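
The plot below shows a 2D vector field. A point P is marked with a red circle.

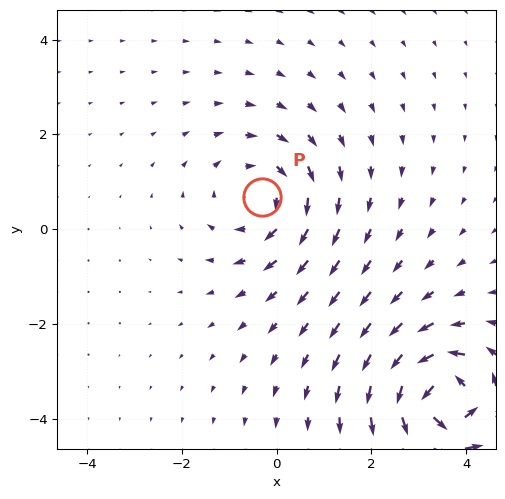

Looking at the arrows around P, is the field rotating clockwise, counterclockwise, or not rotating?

Near P at (-0.3, 0.7) the arrows circulate clockwise. The curl (z-component) there is about -3; negative curl means clockwise rotation.

clockwise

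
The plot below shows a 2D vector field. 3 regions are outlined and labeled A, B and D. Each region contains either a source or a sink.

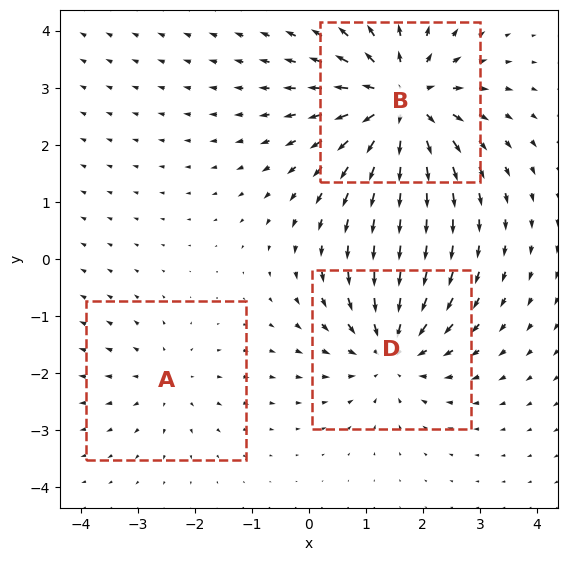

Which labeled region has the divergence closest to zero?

Divergence at each region's feature centre — A: about +2, B: about +5, D: about -4. Region A is closest to zero.

A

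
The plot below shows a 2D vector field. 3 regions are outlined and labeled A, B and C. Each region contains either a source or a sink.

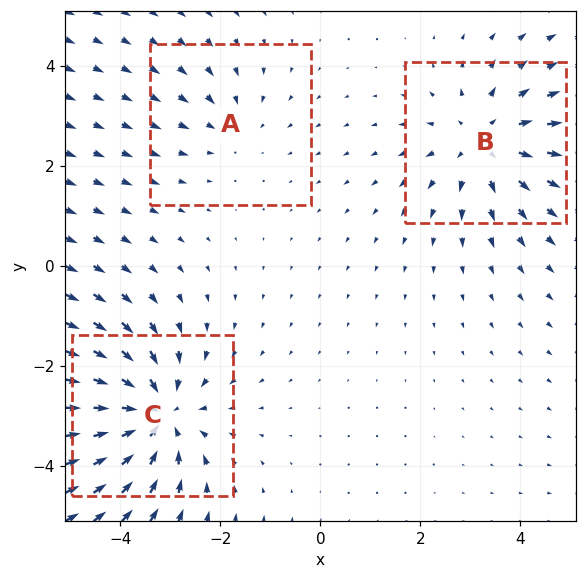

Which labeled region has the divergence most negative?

C

Divergence at each region's feature centre — A: about -2, B: about +3, C: about -4. Region C is most negative.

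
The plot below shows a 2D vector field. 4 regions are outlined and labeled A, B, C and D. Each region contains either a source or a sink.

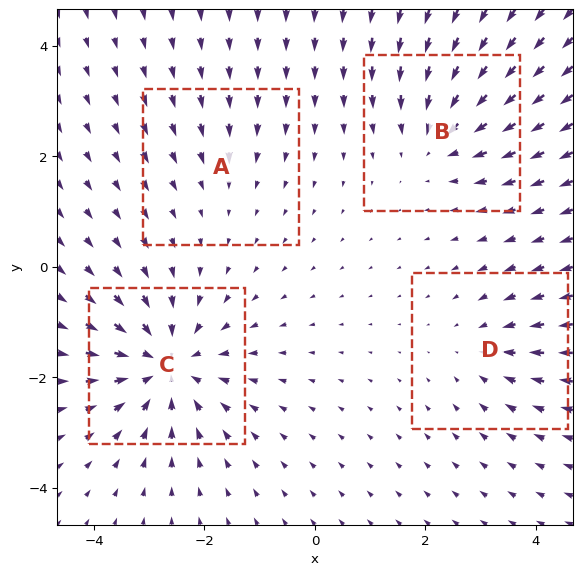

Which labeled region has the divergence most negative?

C

Divergence at each region's feature centre — A: about -2, B: about -4, C: about -7, D: about -3. Region C is most negative.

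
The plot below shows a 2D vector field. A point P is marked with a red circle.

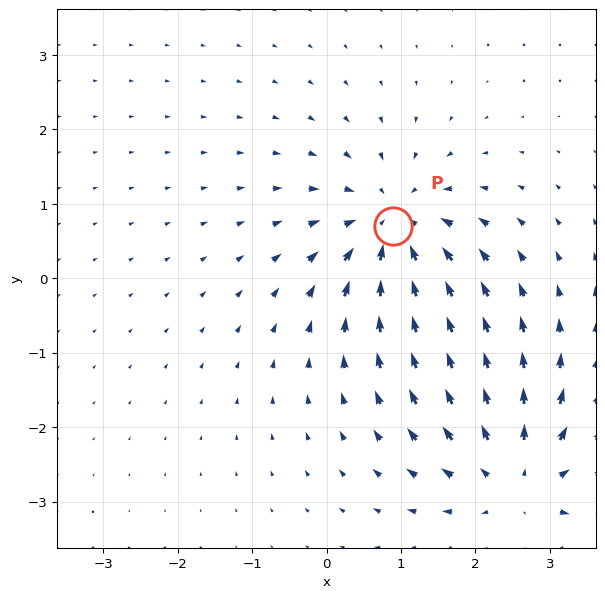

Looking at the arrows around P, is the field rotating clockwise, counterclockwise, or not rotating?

not rotating

Near P at (0.9, 0.7) the arrows show no circulation. The curl there is ≈0.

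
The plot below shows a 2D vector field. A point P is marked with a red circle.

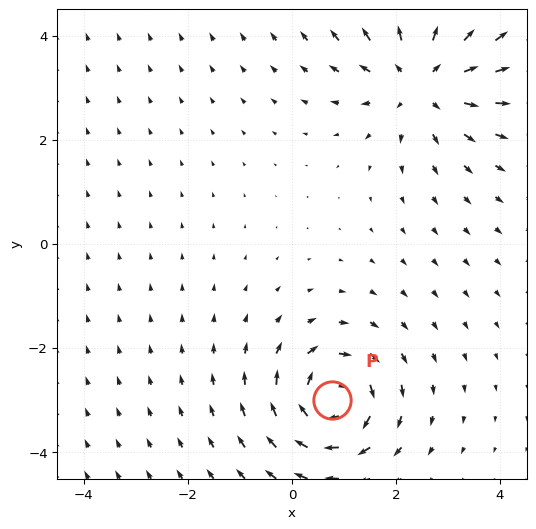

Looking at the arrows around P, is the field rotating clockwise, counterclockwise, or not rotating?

Near P at (0.8, -3.0) the arrows circulate clockwise. The curl (z-component) there is about -4; negative curl means clockwise rotation.

clockwise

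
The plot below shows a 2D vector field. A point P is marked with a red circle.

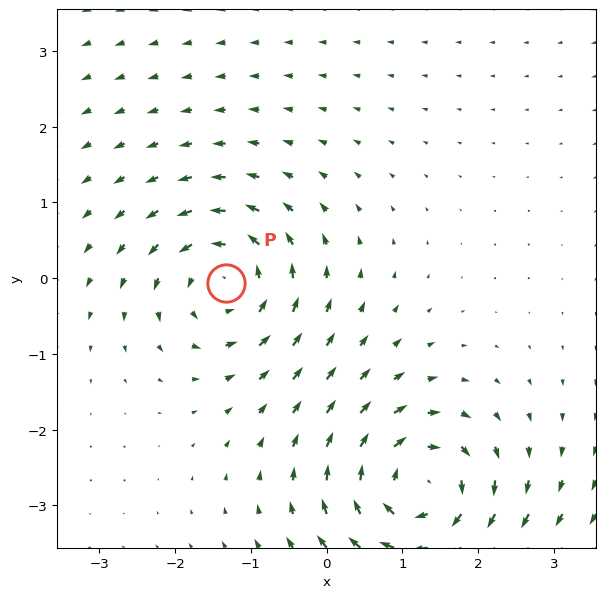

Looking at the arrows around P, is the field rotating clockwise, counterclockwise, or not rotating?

Near P at (-1.3, -0.1) the arrows circulate counterclockwise. The curl (z-component) there is about +4; positive curl means counterclockwise rotation.

counterclockwise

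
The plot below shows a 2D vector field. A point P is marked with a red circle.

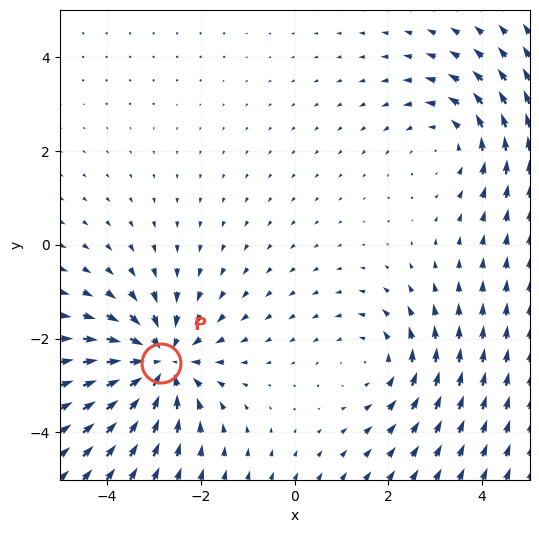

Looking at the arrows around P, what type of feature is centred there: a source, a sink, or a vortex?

sink

At P (-2.9, -2.5) the arrows converge inward. Divergence about -4, curl ≈0 — negative divergence with near-zero curl is a sink.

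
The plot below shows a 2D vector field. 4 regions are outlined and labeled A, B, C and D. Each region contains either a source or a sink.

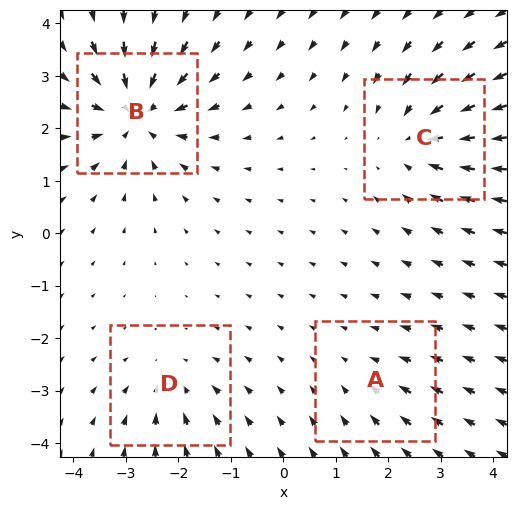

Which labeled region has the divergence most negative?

B

Divergence at each region's feature centre — A: about -2, B: about -7, C: about -5, D: about -3. Region B is most negative.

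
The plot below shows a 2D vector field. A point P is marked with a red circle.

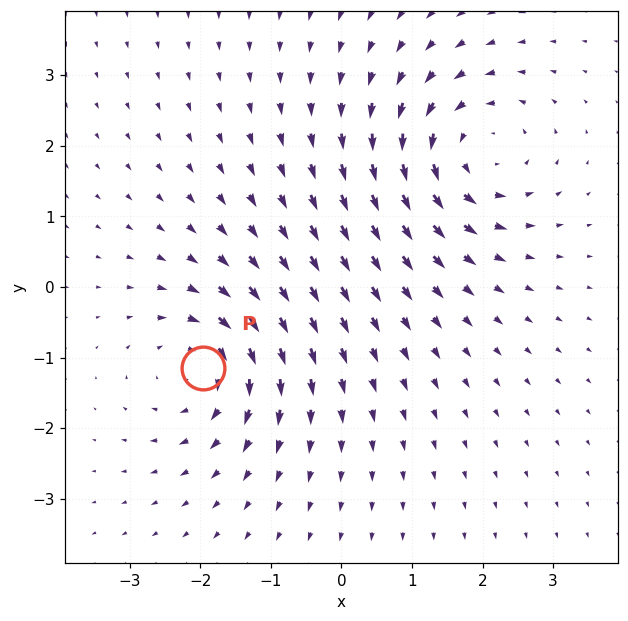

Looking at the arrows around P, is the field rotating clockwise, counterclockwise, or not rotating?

Near P at (-2.0, -1.2) the arrows circulate clockwise. The curl (z-component) there is about -3; negative curl means clockwise rotation.

clockwise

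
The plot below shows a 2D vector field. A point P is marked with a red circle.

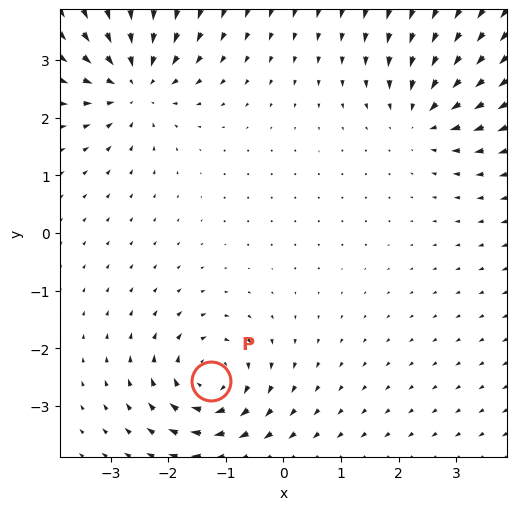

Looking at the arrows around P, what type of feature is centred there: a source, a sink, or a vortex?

At P (-1.3, -2.6) the arrows circulate clockwise. Divergence ≈0, curl about -5 — near-zero divergence with nonzero curl is a vortex.

vortex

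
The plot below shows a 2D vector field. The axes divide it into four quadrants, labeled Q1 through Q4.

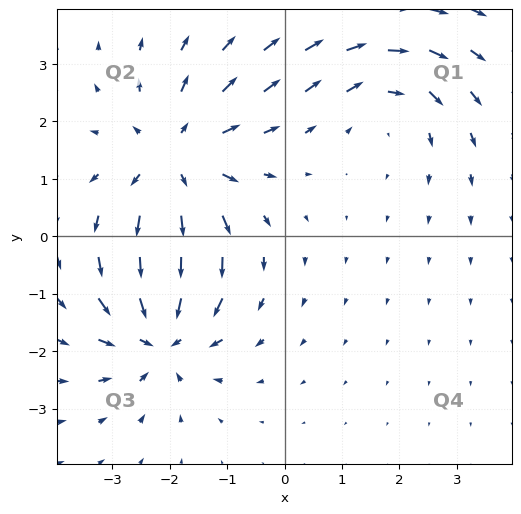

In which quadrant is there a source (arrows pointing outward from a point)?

Q2

The source sits at approximately (-1.9, 1.3), which lies in quadrant Q2. The divergence there is about +3, positive as expected for a source.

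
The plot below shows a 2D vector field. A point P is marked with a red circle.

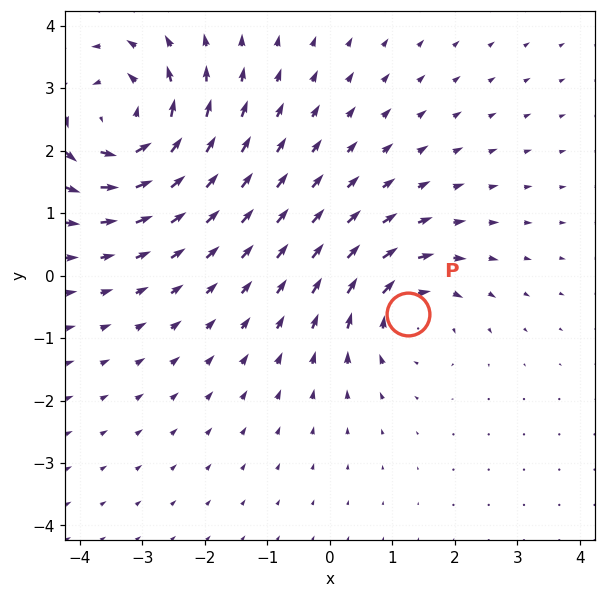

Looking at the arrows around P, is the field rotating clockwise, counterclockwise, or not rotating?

clockwise

Near P at (1.2, -0.6) the arrows circulate clockwise. The curl (z-component) there is about -4; negative curl means clockwise rotation.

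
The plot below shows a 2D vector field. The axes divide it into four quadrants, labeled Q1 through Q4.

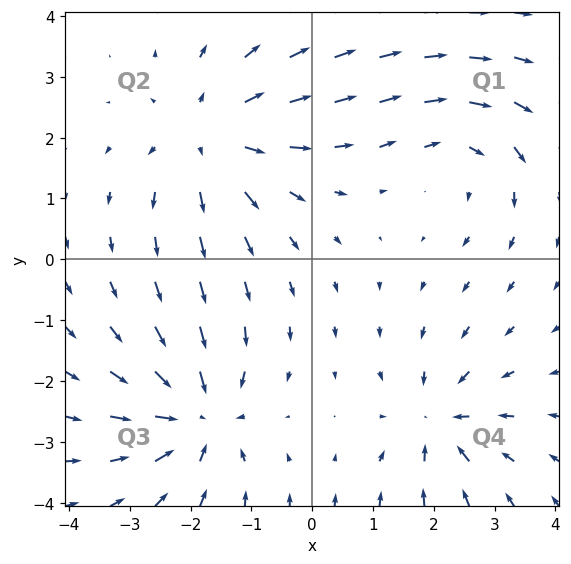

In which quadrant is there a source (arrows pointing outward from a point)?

Q2

The source sits at approximately (-1.7, 2.0), which lies in quadrant Q2. The divergence there is about +4, positive as expected for a source.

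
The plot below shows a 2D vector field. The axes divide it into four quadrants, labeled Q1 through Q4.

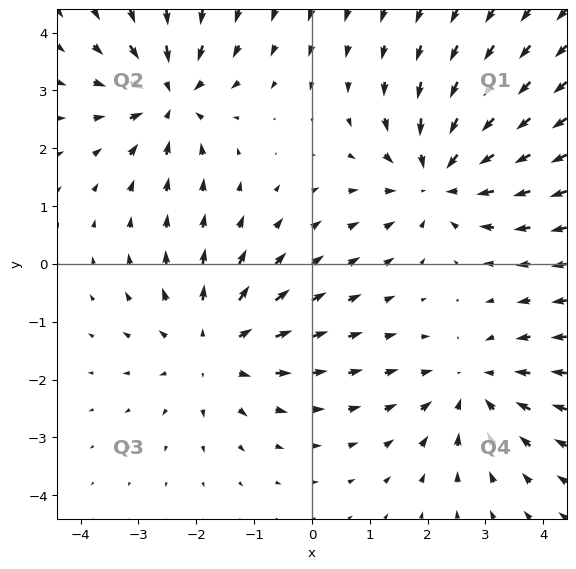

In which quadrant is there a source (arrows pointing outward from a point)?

Q3

The source sits at approximately (-1.7, -1.5), which lies in quadrant Q3. The divergence there is about +4, positive as expected for a source.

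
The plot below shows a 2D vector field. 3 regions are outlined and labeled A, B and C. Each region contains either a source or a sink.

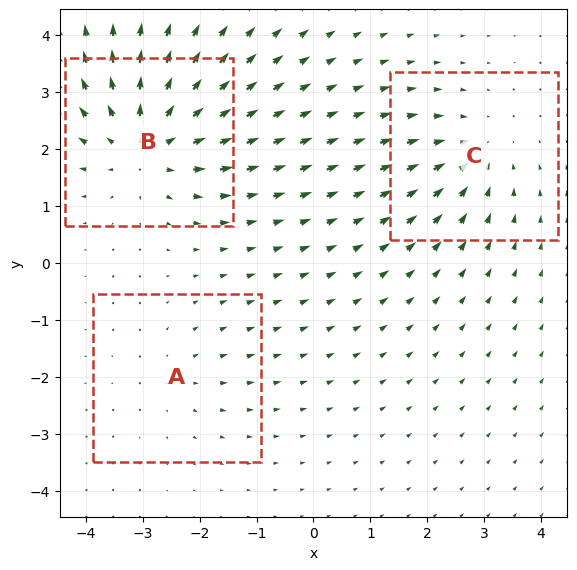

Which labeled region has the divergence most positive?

Divergence at each region's feature centre — A: about +2, B: about +4, C: about -3. Region B is most positive.

B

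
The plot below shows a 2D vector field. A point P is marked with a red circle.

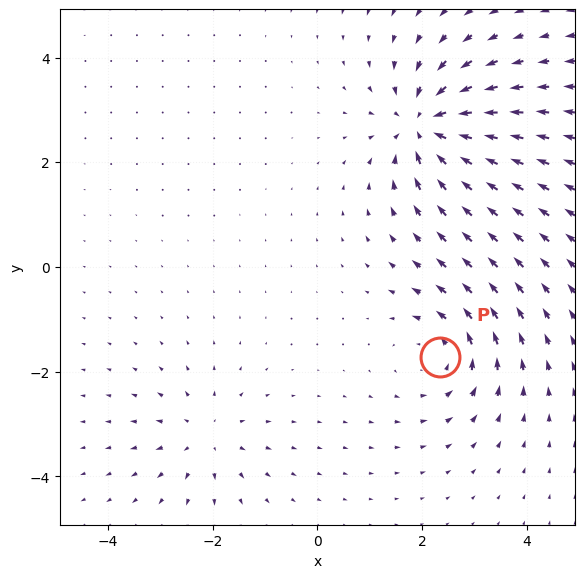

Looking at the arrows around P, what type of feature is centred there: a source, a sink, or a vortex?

At P (2.3, -1.7) the arrows circulate counterclockwise. Divergence ≈0, curl about +4 — near-zero divergence with nonzero curl is a vortex.

vortex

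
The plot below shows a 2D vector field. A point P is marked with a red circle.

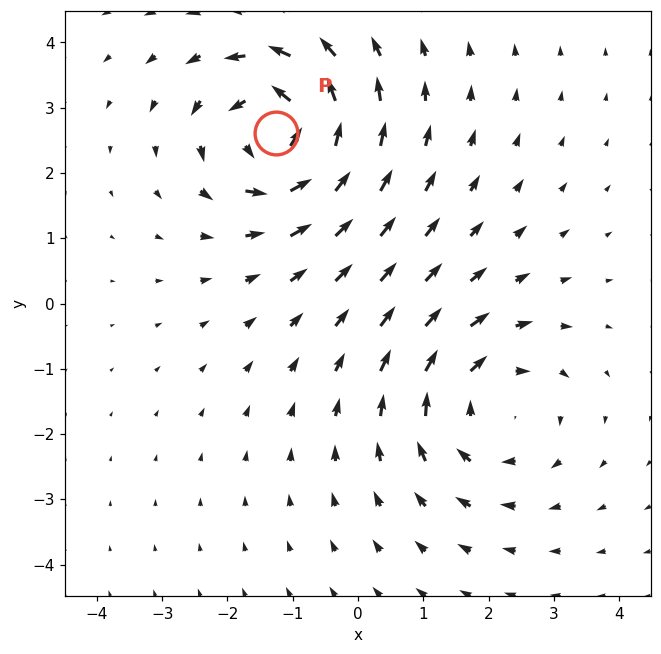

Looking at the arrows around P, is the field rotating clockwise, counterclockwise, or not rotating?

counterclockwise

Near P at (-1.3, 2.6) the arrows circulate counterclockwise. The curl (z-component) there is about +5; positive curl means counterclockwise rotation.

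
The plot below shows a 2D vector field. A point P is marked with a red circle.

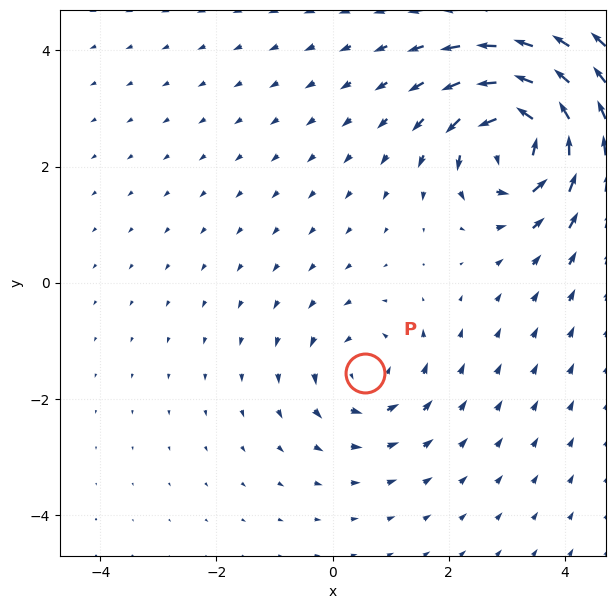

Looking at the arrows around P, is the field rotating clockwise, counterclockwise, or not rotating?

Near P at (0.6, -1.6) the arrows circulate counterclockwise. The curl (z-component) there is about +3; positive curl means counterclockwise rotation.

counterclockwise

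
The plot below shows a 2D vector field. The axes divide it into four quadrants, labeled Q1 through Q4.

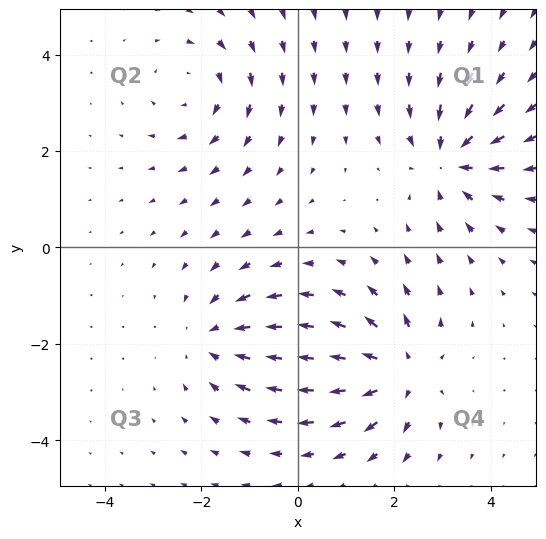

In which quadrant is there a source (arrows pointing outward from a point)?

The source sits at approximately (2.1, -2.6), which lies in quadrant Q4. The divergence there is about +5, positive as expected for a source.

Q4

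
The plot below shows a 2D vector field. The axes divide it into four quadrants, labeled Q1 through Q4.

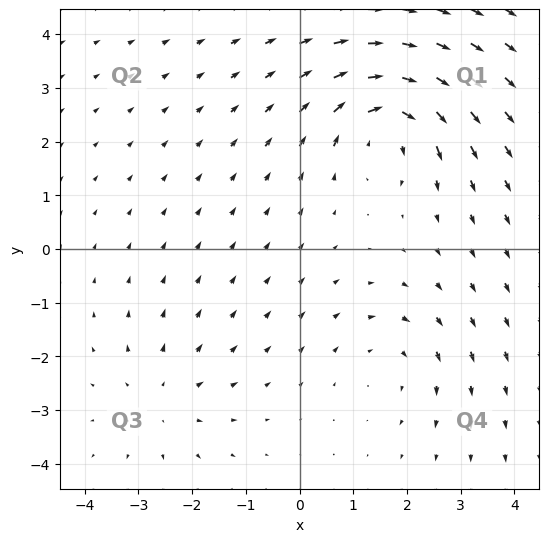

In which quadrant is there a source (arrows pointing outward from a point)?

The source sits at approximately (-2.6, -2.8), which lies in quadrant Q3. The divergence there is about +2, positive as expected for a source.

Q3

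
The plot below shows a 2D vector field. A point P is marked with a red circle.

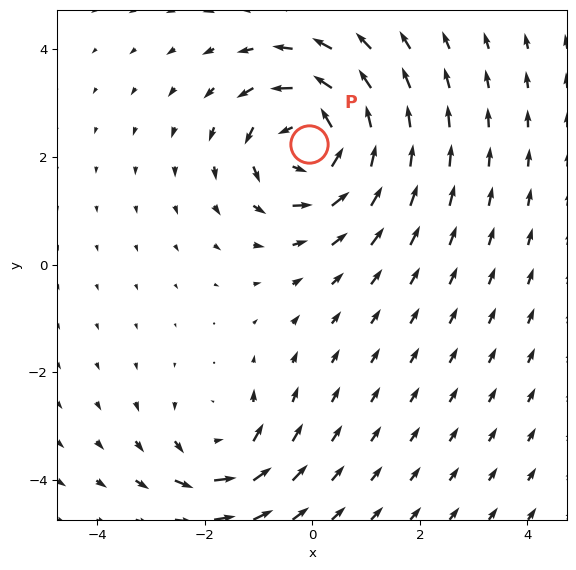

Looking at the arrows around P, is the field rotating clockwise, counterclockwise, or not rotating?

counterclockwise

Near P at (-0.1, 2.2) the arrows circulate counterclockwise. The curl (z-component) there is about +6; positive curl means counterclockwise rotation.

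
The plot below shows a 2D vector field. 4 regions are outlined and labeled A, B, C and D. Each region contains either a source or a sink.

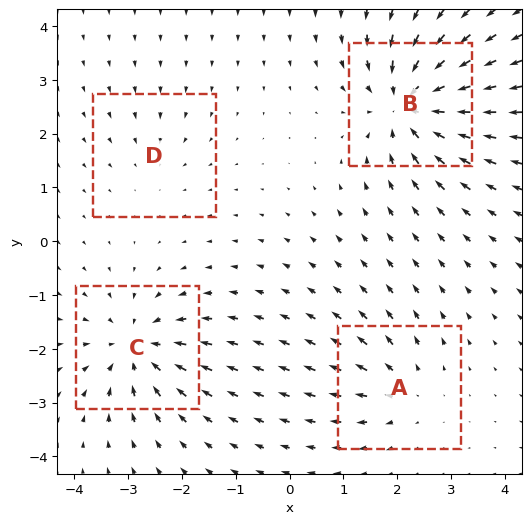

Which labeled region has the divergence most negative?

Divergence at each region's feature centre — A: about +4, B: about -8, C: about -6, D: about -2. Region B is most negative.

B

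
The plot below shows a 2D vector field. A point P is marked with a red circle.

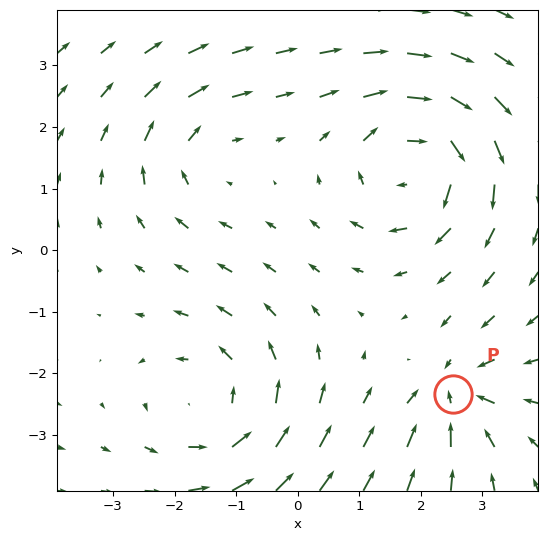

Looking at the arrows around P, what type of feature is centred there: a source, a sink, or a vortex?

At P (2.5, -2.3) the arrows converge inward. Divergence about -5, curl ≈0 — negative divergence with near-zero curl is a sink.

sink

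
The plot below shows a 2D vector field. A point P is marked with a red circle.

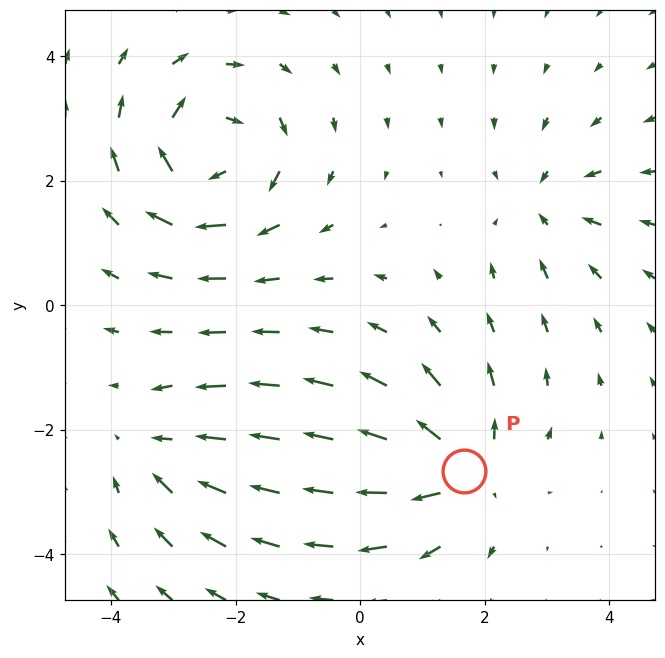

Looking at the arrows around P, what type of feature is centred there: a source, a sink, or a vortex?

source

At P (1.7, -2.7) the arrows spread outward. Divergence about +5, curl ≈0 — positive divergence with near-zero curl is a source.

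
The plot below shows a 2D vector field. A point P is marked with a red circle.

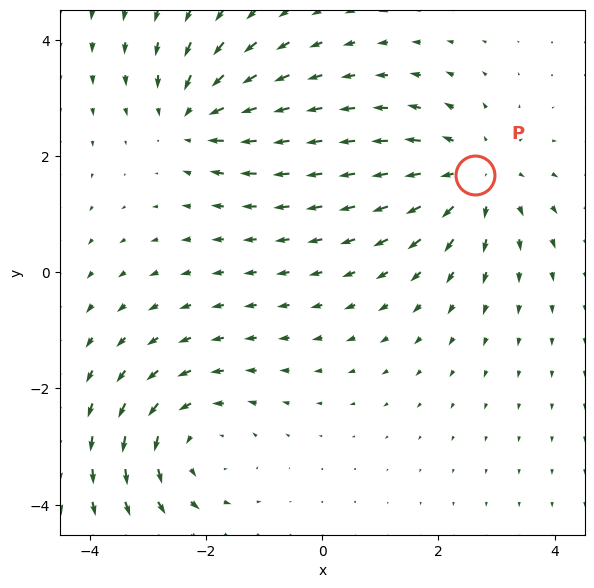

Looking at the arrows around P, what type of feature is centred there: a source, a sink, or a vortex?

source

At P (2.6, 1.7) the arrows spread outward. Divergence about +4, curl ≈0 — positive divergence with near-zero curl is a source.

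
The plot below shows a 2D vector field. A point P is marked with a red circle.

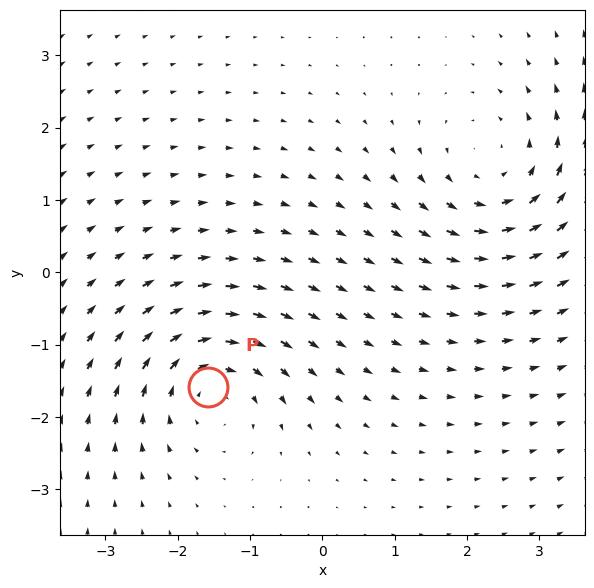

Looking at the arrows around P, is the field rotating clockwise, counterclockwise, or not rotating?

clockwise

Near P at (-1.6, -1.6) the arrows circulate clockwise. The curl (z-component) there is about -4; negative curl means clockwise rotation.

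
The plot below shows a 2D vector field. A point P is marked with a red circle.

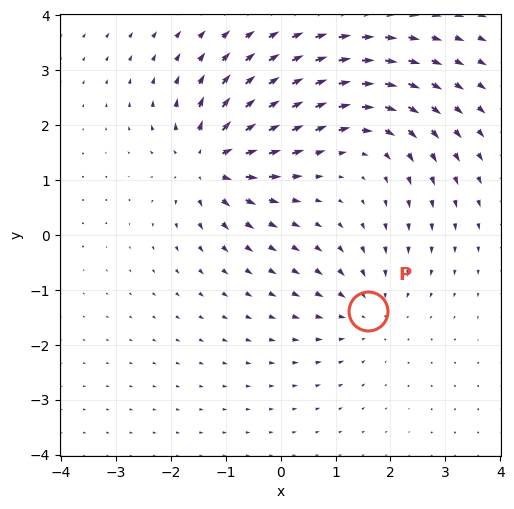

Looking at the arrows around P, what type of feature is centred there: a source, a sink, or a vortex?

At P (1.6, -1.4) the arrows converge inward. Divergence about -3, curl ≈0 — negative divergence with near-zero curl is a sink.

sink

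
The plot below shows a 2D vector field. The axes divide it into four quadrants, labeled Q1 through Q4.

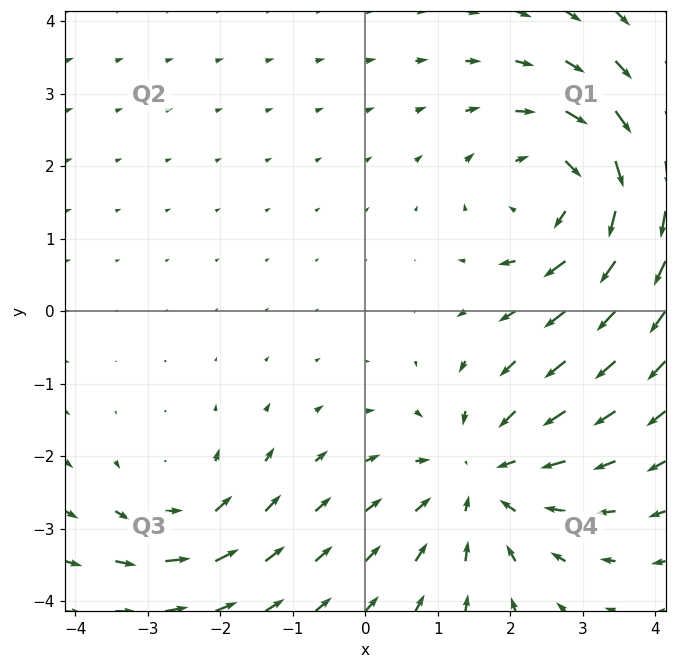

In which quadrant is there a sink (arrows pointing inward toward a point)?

Q4

The sink sits at approximately (1.6, -2.3), which lies in quadrant Q4. The divergence there is about -4, negative as expected for a sink.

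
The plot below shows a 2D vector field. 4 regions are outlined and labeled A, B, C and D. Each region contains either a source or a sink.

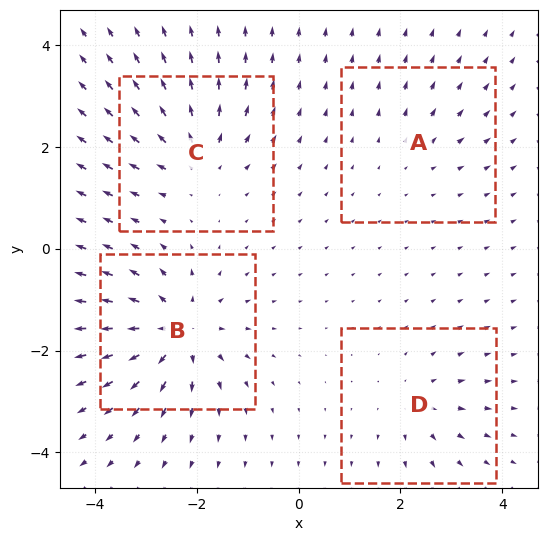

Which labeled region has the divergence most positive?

Divergence at each region's feature centre — A: about +2, B: about +8, C: about +5, D: about +4. Region B is most positive.

B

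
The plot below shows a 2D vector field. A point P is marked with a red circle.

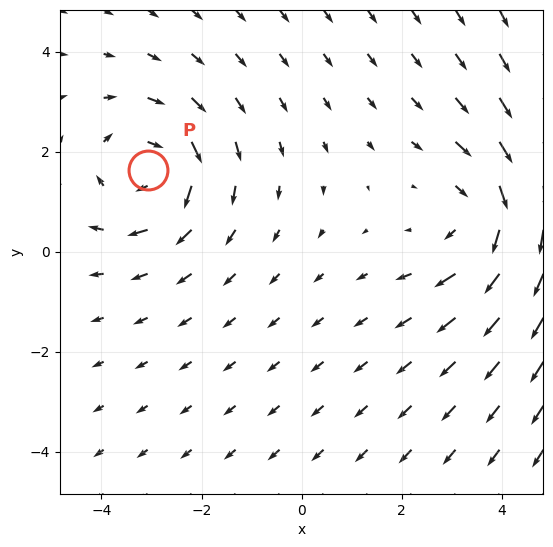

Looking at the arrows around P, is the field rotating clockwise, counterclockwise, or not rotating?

Near P at (-3.1, 1.6) the arrows circulate clockwise. The curl (z-component) there is about -3; negative curl means clockwise rotation.

clockwise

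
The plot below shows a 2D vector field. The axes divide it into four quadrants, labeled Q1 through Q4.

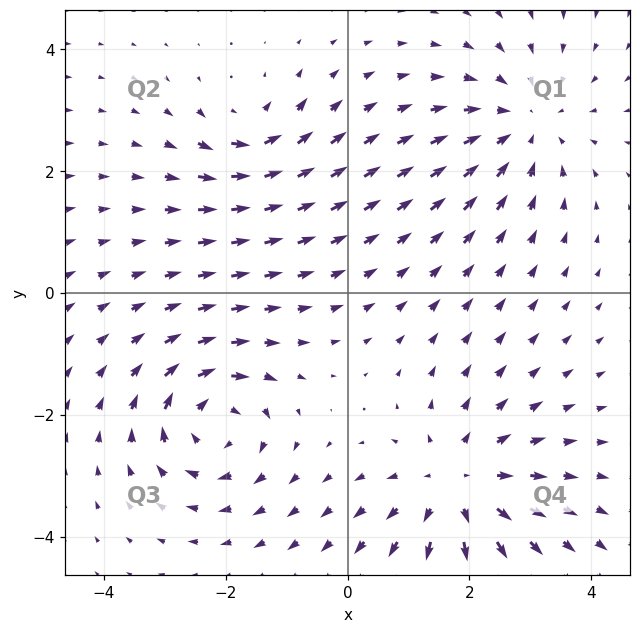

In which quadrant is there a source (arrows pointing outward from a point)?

The source sits at approximately (1.8, -3.1), which lies in quadrant Q4. The divergence there is about +4, positive as expected for a source.

Q4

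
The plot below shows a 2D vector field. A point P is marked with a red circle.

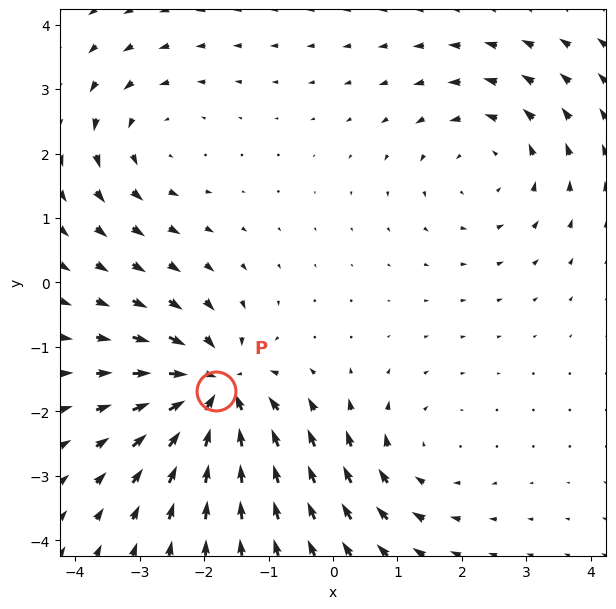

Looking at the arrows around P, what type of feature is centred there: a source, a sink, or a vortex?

At P (-1.8, -1.7) the arrows converge inward. Divergence about -5, curl ≈0 — negative divergence with near-zero curl is a sink.

sink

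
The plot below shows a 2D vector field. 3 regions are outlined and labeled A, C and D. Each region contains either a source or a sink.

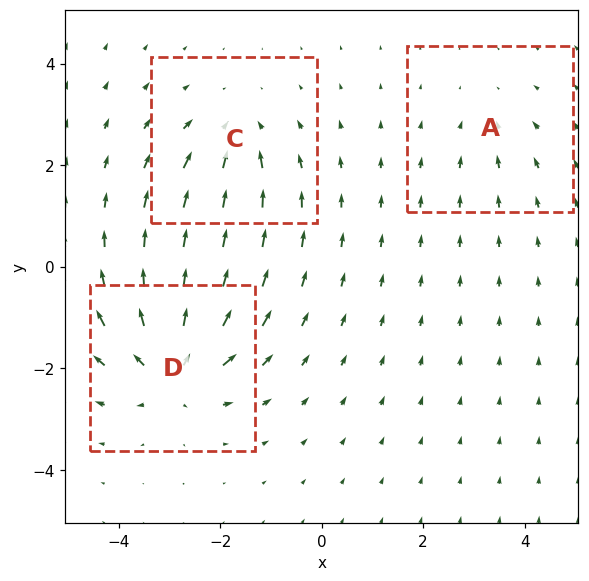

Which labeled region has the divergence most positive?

D

Divergence at each region's feature centre — A: about -2, C: about -4, D: about +6. Region D is most positive.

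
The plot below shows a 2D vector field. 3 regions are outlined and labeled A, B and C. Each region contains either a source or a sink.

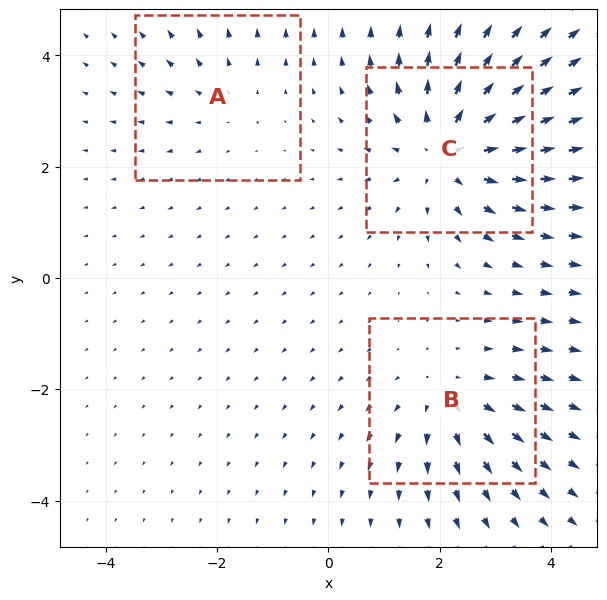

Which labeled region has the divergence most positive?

Divergence at each region's feature centre — A: about +2, B: about +3, C: about +4. Region C is most positive.

C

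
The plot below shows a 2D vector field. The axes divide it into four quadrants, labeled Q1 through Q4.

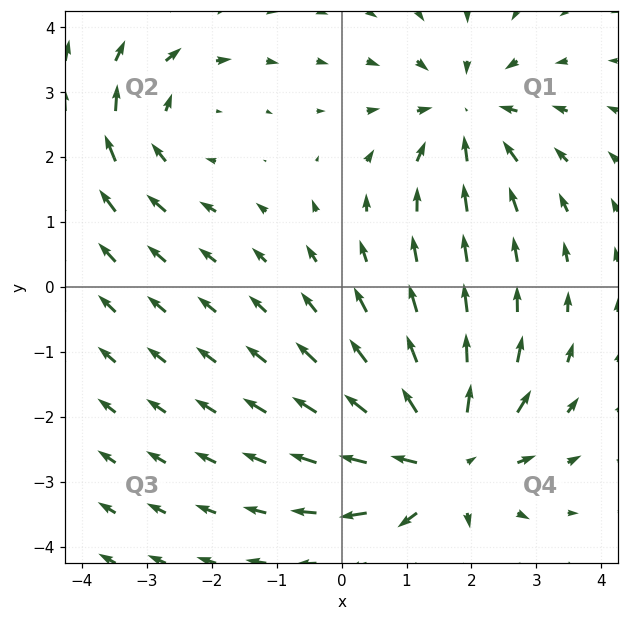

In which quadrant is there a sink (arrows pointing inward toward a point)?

Q1

The sink sits at approximately (1.9, 2.7), which lies in quadrant Q1. The divergence there is about -4, negative as expected for a sink.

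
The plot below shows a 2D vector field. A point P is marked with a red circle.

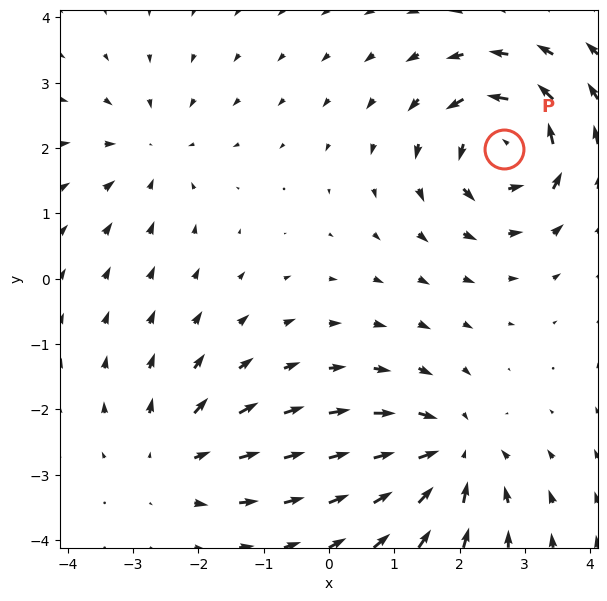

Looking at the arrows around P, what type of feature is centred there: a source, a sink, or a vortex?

At P (2.7, 2.0) the arrows circulate counterclockwise. Divergence ≈0, curl about +7 — near-zero divergence with nonzero curl is a vortex.

vortex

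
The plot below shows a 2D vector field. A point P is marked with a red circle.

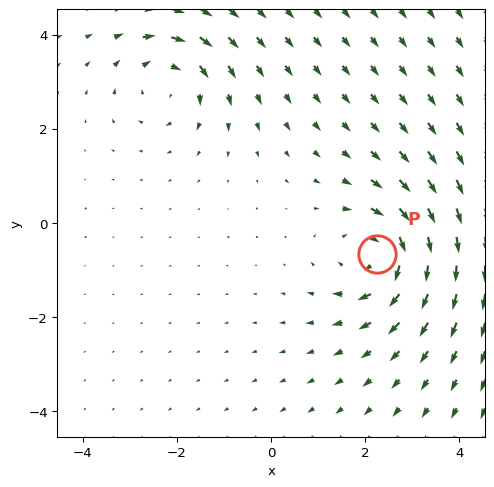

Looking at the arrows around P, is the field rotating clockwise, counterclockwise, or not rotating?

Near P at (2.3, -0.7) the arrows circulate clockwise. The curl (z-component) there is about -5; negative curl means clockwise rotation.

clockwise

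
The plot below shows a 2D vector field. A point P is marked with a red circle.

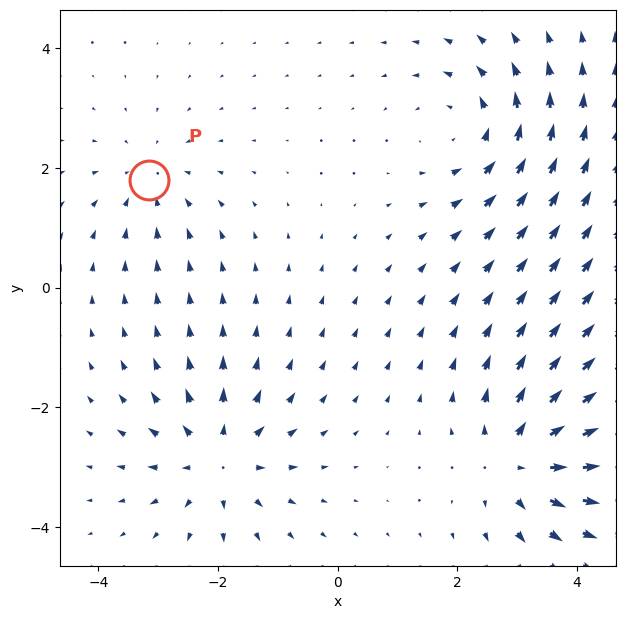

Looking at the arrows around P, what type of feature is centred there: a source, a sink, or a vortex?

At P (-3.2, 1.8) the arrows converge inward. Divergence about -3, curl ≈0 — negative divergence with near-zero curl is a sink.

sink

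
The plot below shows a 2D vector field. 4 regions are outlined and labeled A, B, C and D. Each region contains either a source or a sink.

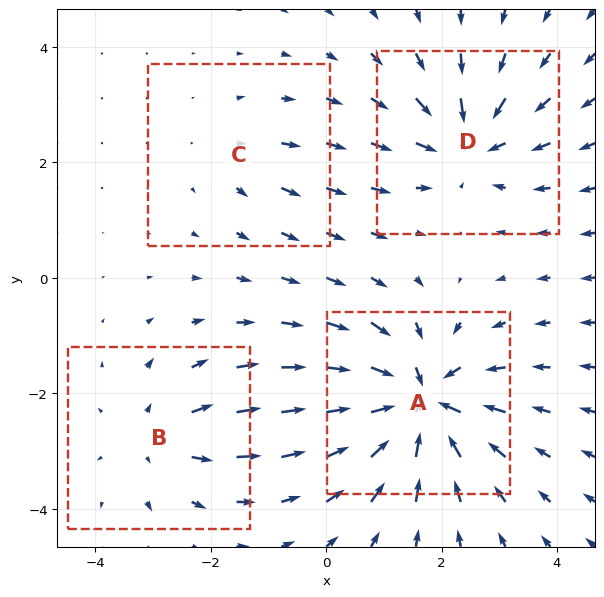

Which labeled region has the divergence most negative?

A

Divergence at each region's feature centre — A: about -8, B: about +4, C: about +2, D: about -5. Region A is most negative.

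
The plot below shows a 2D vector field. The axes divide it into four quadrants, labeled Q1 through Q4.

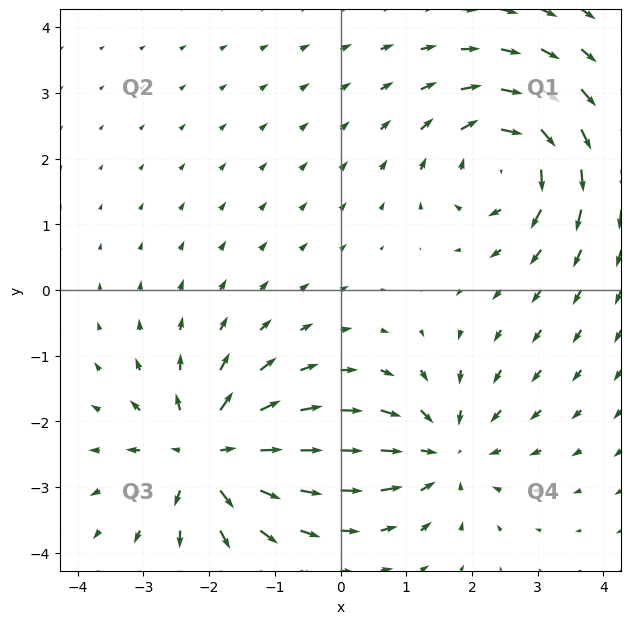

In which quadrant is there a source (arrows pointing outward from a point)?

Q3

The source sits at approximately (-2.0, -2.5), which lies in quadrant Q3. The divergence there is about +6, positive as expected for a source.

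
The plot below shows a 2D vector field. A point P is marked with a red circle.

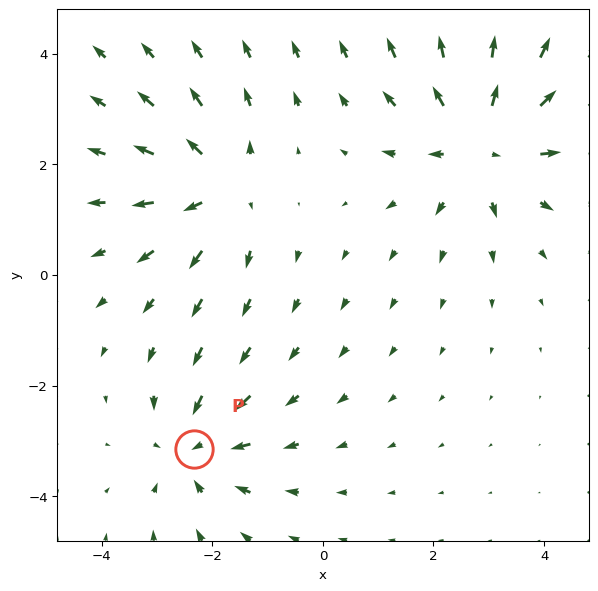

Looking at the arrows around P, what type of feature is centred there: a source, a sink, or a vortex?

At P (-2.3, -3.2) the arrows converge inward. Divergence about -4, curl ≈0 — negative divergence with near-zero curl is a sink.

sink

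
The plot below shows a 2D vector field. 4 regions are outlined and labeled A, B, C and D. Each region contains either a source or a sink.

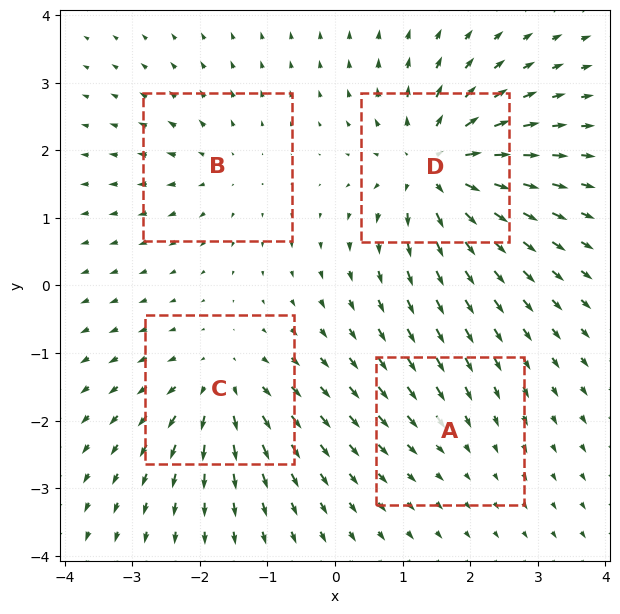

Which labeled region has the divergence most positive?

D

Divergence at each region's feature centre — A: about -2, B: about +4, C: about +5, D: about +8. Region D is most positive.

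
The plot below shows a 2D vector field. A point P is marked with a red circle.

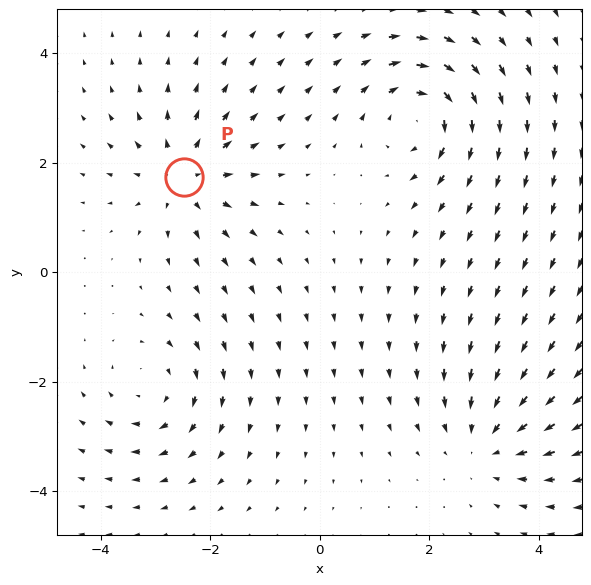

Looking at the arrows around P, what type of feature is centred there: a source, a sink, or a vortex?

source

At P (-2.5, 1.7) the arrows spread outward. Divergence about +4, curl ≈0 — positive divergence with near-zero curl is a source.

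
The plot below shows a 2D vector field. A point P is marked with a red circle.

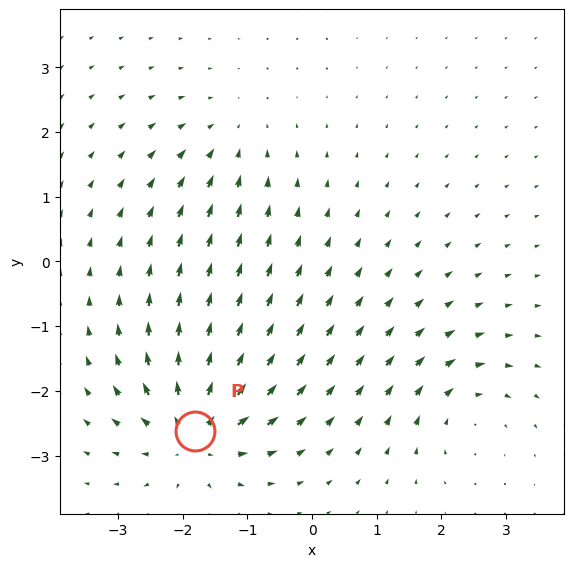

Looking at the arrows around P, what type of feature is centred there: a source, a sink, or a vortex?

source

At P (-1.8, -2.6) the arrows spread outward. Divergence about +6, curl ≈0 — positive divergence with near-zero curl is a source.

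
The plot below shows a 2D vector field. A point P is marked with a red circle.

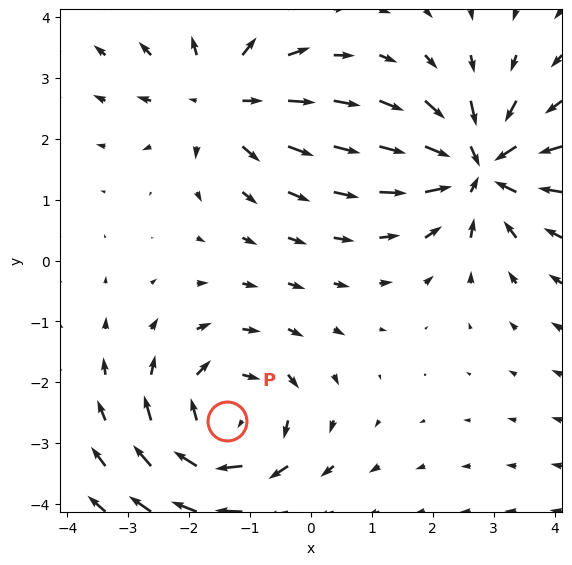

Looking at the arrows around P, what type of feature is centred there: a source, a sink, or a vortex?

vortex

At P (-1.4, -2.6) the arrows circulate clockwise. Divergence ≈0, curl about -5 — near-zero divergence with nonzero curl is a vortex.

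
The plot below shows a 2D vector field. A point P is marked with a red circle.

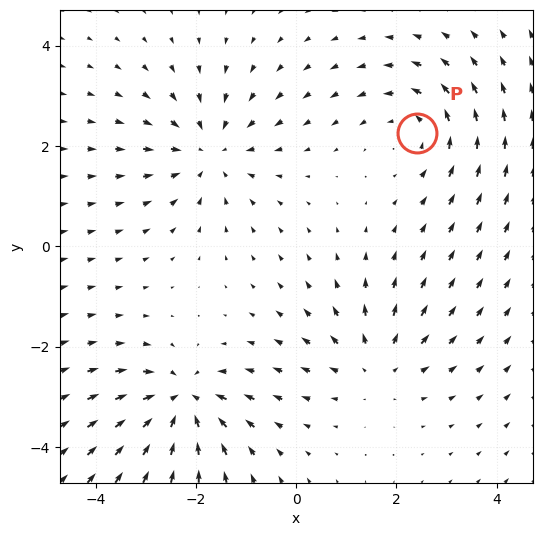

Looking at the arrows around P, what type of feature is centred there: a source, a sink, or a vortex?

At P (2.4, 2.3) the arrows circulate counterclockwise. Divergence ≈0, curl about +3 — near-zero divergence with nonzero curl is a vortex.

vortex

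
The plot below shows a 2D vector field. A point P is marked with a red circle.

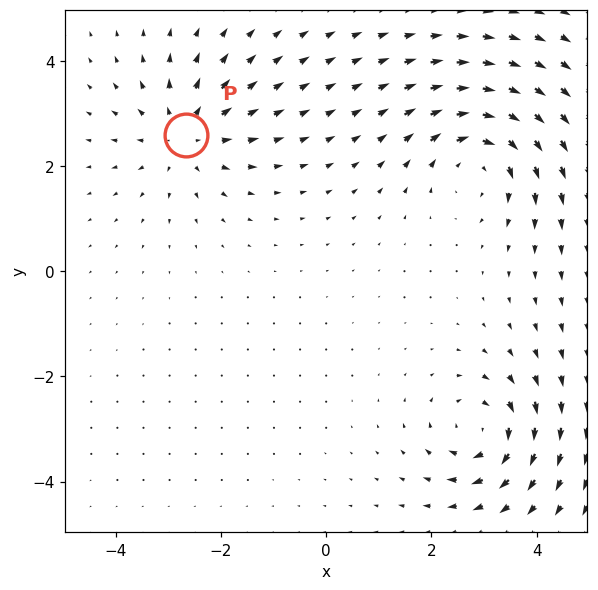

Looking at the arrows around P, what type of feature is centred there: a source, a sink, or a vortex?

source

At P (-2.7, 2.6) the arrows spread outward. Divergence about +4, curl ≈0 — positive divergence with near-zero curl is a source.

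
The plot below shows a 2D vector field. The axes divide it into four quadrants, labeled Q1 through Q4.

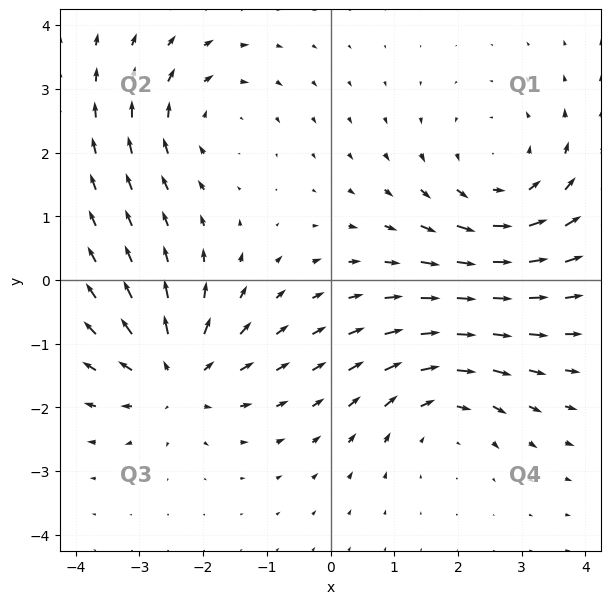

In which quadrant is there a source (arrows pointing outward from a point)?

Q3

The source sits at approximately (-2.4, -1.5), which lies in quadrant Q3. The divergence there is about +5, positive as expected for a source.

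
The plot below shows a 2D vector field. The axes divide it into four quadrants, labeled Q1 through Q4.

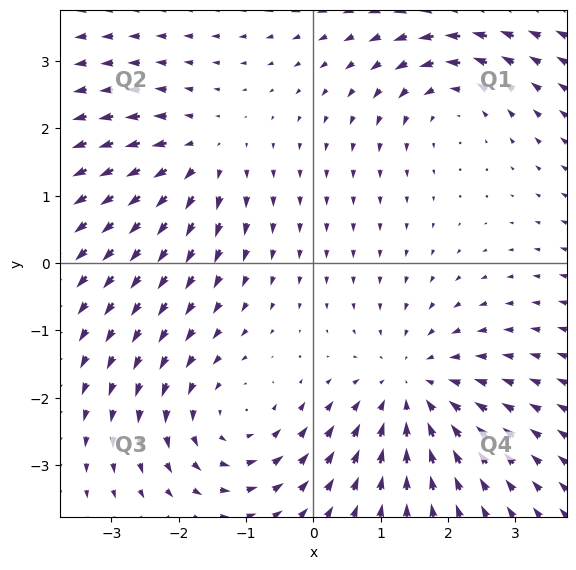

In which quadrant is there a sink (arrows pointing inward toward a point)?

The sink sits at approximately (1.5, -1.9), which lies in quadrant Q4. The divergence there is about -3, negative as expected for a sink.

Q4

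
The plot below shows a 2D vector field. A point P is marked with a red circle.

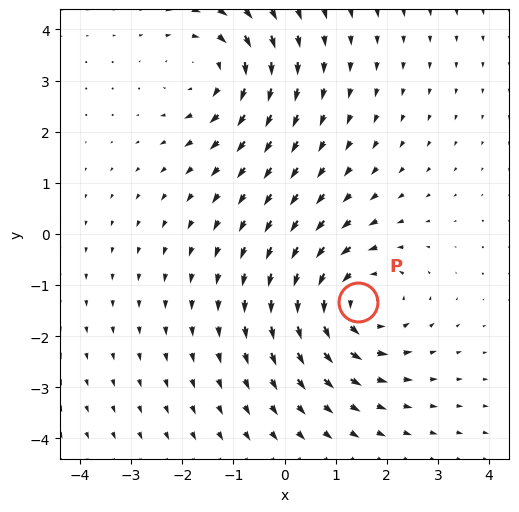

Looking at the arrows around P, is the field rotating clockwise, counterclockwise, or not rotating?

Near P at (1.4, -1.3) the arrows circulate counterclockwise. The curl (z-component) there is about +5; positive curl means counterclockwise rotation.

counterclockwise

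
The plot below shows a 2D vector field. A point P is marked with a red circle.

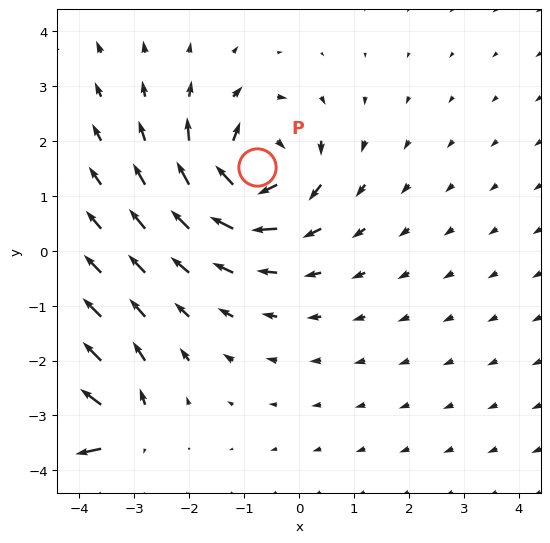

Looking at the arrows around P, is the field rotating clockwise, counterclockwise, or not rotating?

Near P at (-0.8, 1.5) the arrows circulate clockwise. The curl (z-component) there is about -5; negative curl means clockwise rotation.

clockwise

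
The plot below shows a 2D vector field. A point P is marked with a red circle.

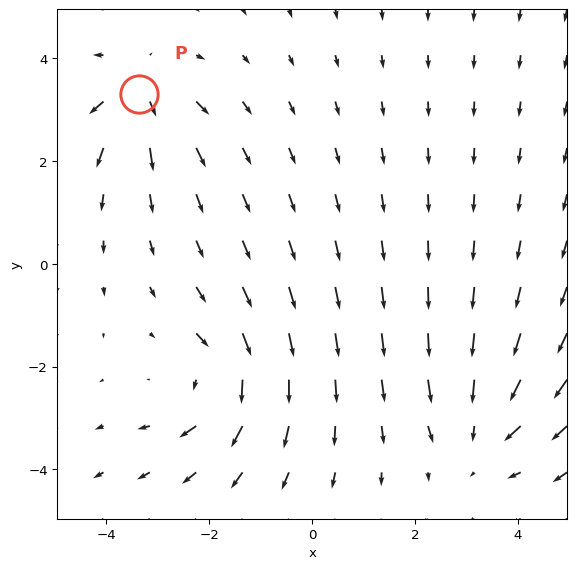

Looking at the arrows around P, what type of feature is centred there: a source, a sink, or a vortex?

source

At P (-3.4, 3.3) the arrows spread outward. Divergence about +4, curl ≈0 — positive divergence with near-zero curl is a source.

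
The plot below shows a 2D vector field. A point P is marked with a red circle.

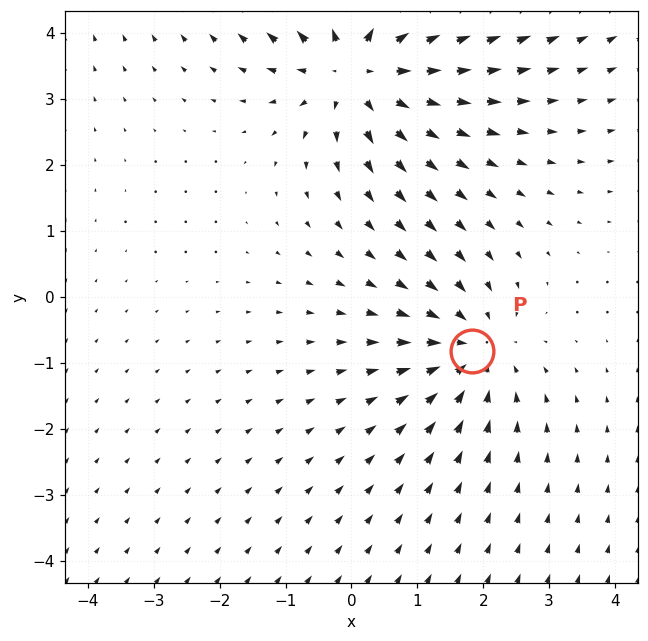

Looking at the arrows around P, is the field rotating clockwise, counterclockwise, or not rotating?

not rotating

Near P at (1.8, -0.8) the arrows show no circulation. The curl there is ≈0.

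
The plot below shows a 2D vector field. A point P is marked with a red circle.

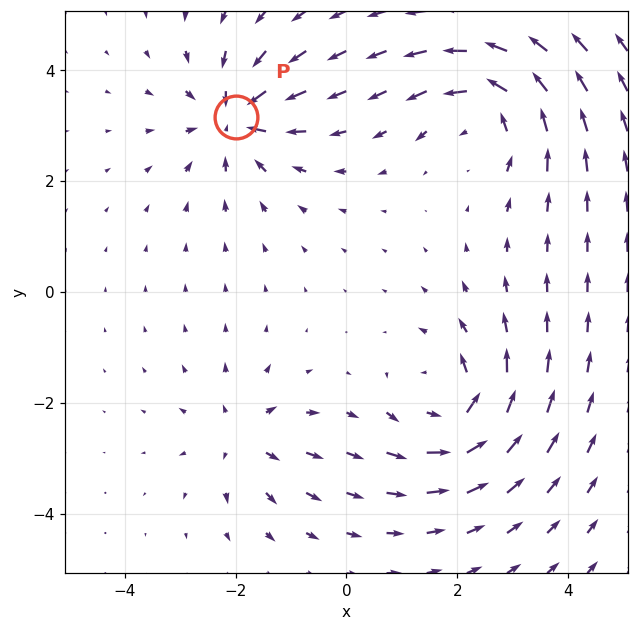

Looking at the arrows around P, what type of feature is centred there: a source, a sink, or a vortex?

At P (-2.0, 3.1) the arrows converge inward. Divergence about -5, curl ≈0 — negative divergence with near-zero curl is a sink.

sink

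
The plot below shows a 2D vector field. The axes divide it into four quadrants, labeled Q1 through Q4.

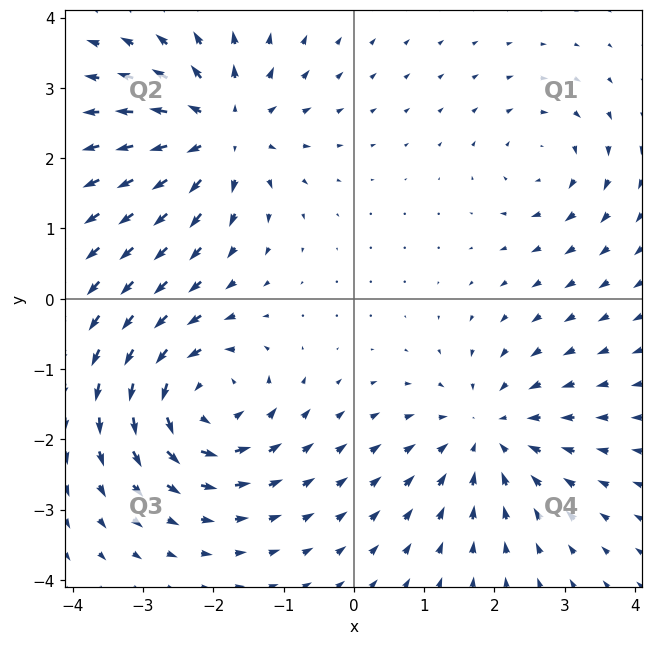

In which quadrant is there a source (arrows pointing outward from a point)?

The source sits at approximately (-1.9, 2.4), which lies in quadrant Q2. The divergence there is about +6, positive as expected for a source.

Q2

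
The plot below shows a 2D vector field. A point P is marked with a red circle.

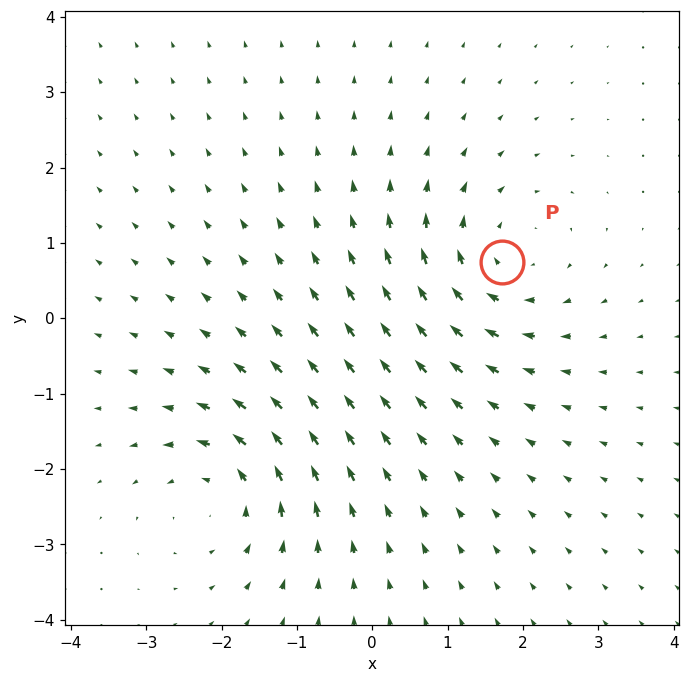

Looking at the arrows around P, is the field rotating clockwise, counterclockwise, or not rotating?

clockwise

Near P at (1.7, 0.7) the arrows circulate clockwise. The curl (z-component) there is about -4; negative curl means clockwise rotation.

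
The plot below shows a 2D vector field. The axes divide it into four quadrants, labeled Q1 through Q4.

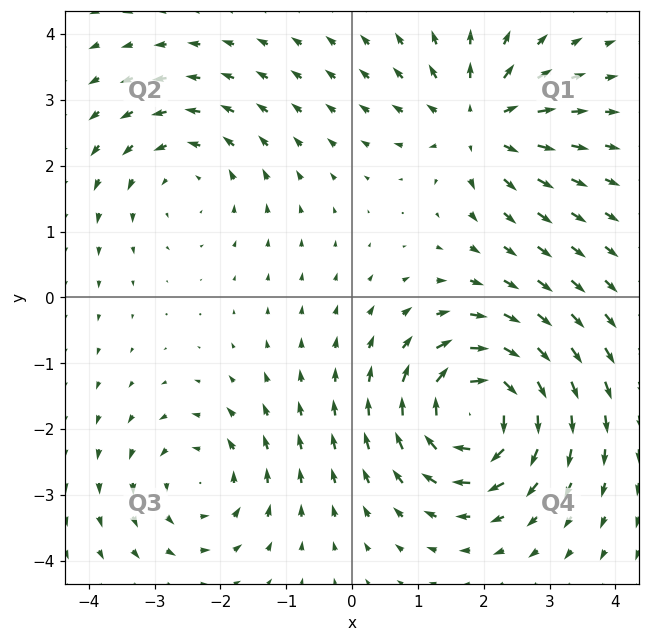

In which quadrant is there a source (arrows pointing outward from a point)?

Q1

The source sits at approximately (1.9, 2.7), which lies in quadrant Q1. The divergence there is about +4, positive as expected for a source.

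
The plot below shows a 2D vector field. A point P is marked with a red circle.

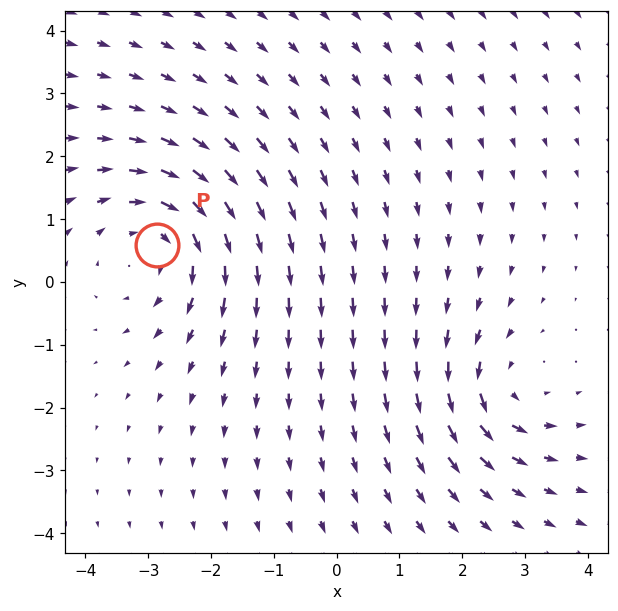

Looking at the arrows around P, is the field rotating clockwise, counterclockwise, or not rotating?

Near P at (-2.9, 0.6) the arrows circulate clockwise. The curl (z-component) there is about -4; negative curl means clockwise rotation.

clockwise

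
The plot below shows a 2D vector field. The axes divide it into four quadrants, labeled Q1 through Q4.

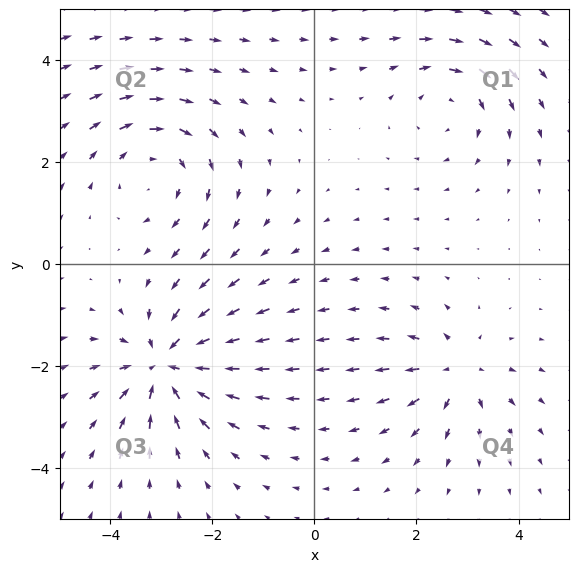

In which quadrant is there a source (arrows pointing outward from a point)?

Q4

The source sits at approximately (2.8, -2.1), which lies in quadrant Q4. The divergence there is about +4, positive as expected for a source.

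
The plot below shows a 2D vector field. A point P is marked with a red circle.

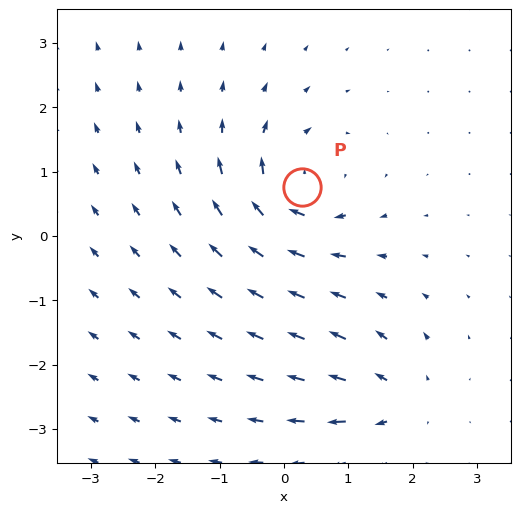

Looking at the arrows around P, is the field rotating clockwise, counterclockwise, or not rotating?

clockwise

Near P at (0.3, 0.8) the arrows circulate clockwise. The curl (z-component) there is about -4; negative curl means clockwise rotation.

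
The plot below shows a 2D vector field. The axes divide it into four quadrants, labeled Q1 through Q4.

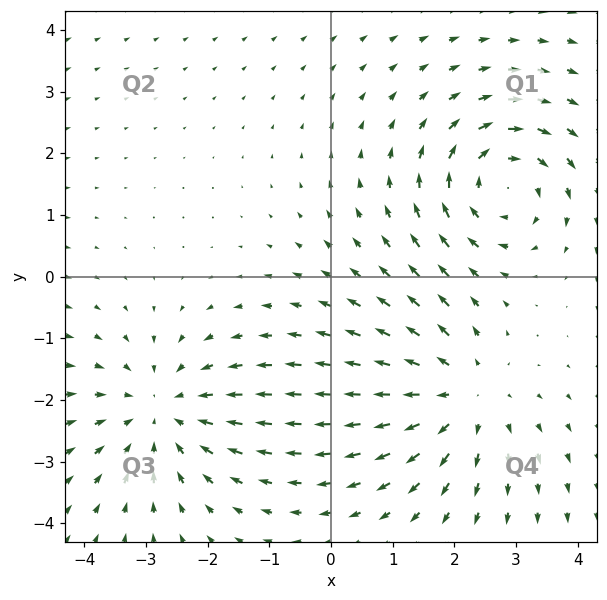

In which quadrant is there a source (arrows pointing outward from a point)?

The source sits at approximately (2.1, -1.9), which lies in quadrant Q4. The divergence there is about +4, positive as expected for a source.

Q4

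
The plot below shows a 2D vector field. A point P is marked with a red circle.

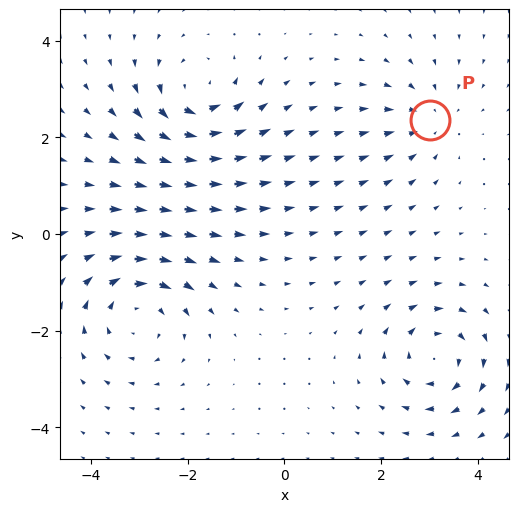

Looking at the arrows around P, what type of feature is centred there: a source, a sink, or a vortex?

sink

At P (3.0, 2.4) the arrows converge inward. Divergence about -3, curl ≈0 — negative divergence with near-zero curl is a sink.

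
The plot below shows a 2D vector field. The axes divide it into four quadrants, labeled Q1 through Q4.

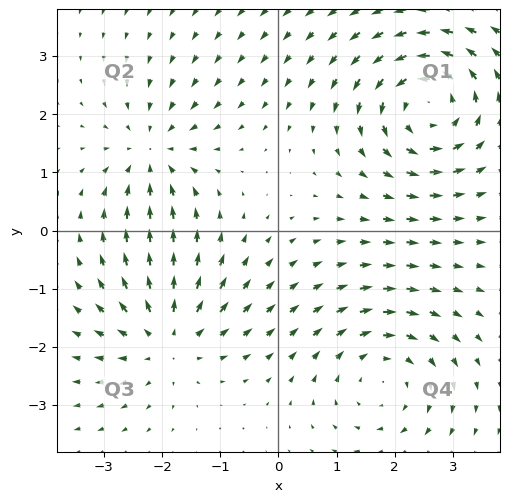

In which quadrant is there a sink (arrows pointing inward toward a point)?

The sink sits at approximately (-2.2, 1.3), which lies in quadrant Q2. The divergence there is about -3, negative as expected for a sink.

Q2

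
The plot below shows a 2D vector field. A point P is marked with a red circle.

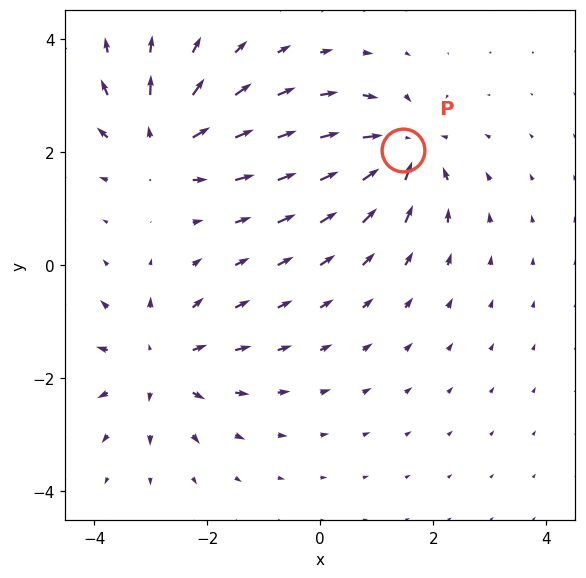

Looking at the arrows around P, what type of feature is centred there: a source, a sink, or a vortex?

At P (1.5, 2.0) the arrows converge inward. Divergence about -6, curl ≈0 — negative divergence with near-zero curl is a sink.

sink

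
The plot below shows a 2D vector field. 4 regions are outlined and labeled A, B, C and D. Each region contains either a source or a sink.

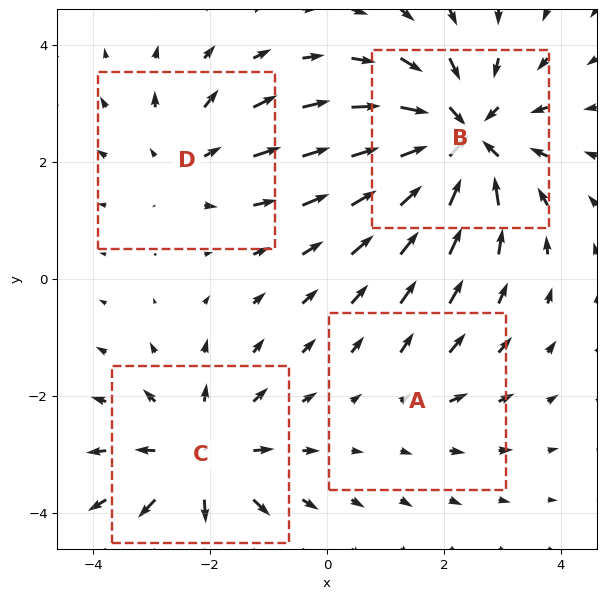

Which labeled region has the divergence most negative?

B

Divergence at each region's feature centre — A: about +2, B: about -6, C: about +4, D: about +3. Region B is most negative.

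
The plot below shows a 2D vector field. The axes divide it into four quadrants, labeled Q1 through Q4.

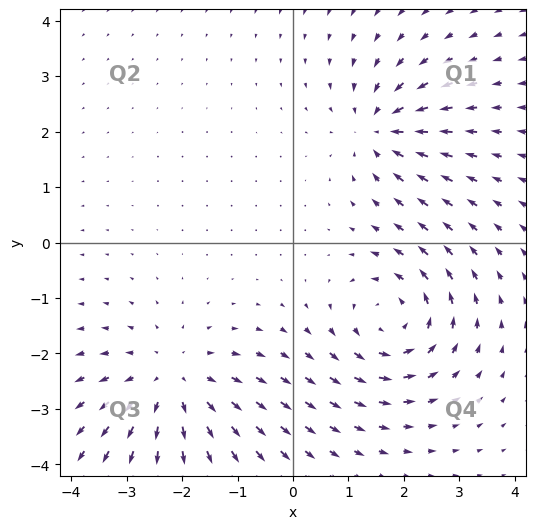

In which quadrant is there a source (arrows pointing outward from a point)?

Q3

The source sits at approximately (-2.2, -2.5), which lies in quadrant Q3. The divergence there is about +3, positive as expected for a source.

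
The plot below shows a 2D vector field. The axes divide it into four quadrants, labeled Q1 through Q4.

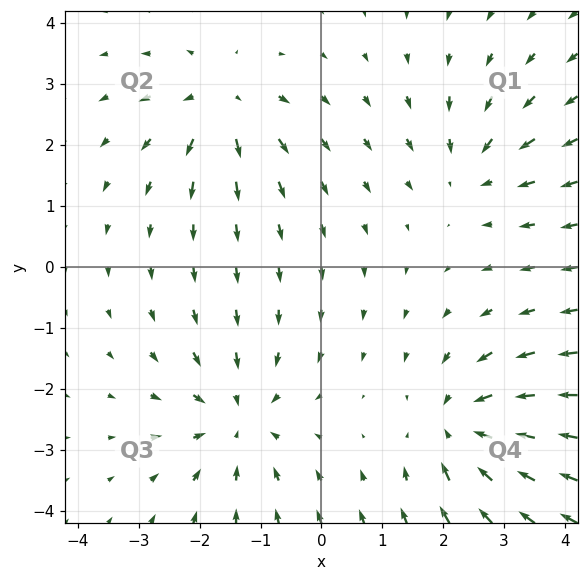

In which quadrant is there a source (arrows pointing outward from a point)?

The source sits at approximately (-1.6, 2.7), which lies in quadrant Q2. The divergence there is about +4, positive as expected for a source.

Q2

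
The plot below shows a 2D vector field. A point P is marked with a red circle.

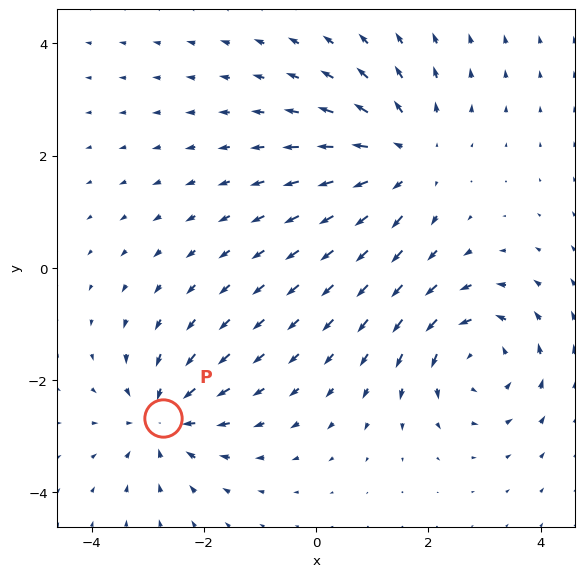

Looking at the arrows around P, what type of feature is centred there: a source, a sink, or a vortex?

sink

At P (-2.7, -2.7) the arrows converge inward. Divergence about -4, curl ≈0 — negative divergence with near-zero curl is a sink.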